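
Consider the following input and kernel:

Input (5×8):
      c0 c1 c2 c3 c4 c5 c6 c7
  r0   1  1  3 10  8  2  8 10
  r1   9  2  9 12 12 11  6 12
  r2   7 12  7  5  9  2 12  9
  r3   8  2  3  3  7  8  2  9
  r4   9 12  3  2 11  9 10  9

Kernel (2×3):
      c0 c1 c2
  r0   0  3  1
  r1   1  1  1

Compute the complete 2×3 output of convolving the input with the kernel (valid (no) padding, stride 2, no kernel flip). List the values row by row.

26 71 43
56 37 35

Output[0,0]: The receptive field on the input at this output position is [1 1 3 / 9 2 9]. Elementwise product with the kernel and sum: 1·3 + 3·1 + 9·1 + 2·1 + 9·1.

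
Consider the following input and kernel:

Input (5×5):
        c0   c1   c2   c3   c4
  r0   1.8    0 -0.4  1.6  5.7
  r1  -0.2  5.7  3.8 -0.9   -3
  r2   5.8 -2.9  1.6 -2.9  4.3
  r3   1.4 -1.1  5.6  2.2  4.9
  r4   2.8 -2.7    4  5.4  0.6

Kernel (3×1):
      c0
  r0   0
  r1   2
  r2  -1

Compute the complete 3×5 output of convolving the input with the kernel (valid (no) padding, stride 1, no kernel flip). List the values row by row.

-6.2 14.3 6 1.1 -10.3
10.2 -4.7 -2.4 -8 3.7
0 0.5 7.2 -1 9.2

Output[0,0]: The receptive field on the input at this output position is [1.8 / -0.2 / 5.8]. Elementwise product with the kernel and sum: -0.2·2 + 5.8·-1.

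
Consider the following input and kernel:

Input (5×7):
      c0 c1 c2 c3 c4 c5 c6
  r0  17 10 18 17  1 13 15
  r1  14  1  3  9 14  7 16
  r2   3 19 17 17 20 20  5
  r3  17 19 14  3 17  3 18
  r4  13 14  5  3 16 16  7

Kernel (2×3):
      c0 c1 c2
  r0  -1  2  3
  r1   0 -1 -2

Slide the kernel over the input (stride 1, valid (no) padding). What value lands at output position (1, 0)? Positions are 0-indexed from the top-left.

-56

The receptive field on the input at this output position is [14 1 3 / 3 19 17]. Elementwise product with the kernel and sum: 14·-1 + 1·2 + 3·3 + 19·-1 + 17·-2.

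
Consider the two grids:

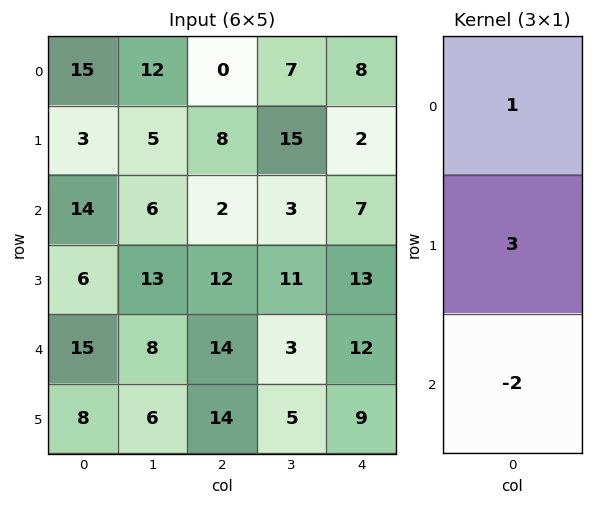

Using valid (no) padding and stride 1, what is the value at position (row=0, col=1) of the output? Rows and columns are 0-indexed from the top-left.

The receptive field on the input at this output position is [12 / 5 / 6]. Elementwise product with the kernel and sum: 12·1 + 5·3 + 6·-2.

15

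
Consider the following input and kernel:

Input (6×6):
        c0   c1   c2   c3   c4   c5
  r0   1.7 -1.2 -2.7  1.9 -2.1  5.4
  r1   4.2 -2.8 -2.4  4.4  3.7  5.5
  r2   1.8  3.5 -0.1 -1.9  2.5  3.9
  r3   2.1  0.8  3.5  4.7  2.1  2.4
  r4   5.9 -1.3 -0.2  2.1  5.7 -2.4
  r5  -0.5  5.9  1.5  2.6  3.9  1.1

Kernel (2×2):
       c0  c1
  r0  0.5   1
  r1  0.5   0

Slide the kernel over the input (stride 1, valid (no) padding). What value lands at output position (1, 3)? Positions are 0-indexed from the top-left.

4.95

The receptive field on the input at this output position is [4.4 3.7 / -1.9 2.5]. Elementwise product with the kernel and sum: 4.4·0.5 + 3.7·1 + -1.9·0.5.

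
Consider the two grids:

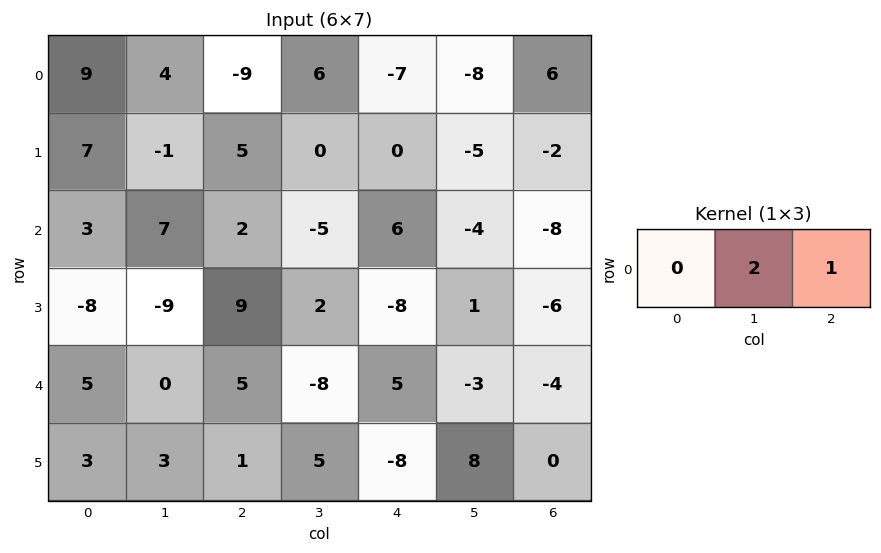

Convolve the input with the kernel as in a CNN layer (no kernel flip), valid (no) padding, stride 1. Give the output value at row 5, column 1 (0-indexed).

The receptive field on the input at this output position is [3 1 5]. Elementwise product with the kernel and sum: 1·2 + 5·1.

7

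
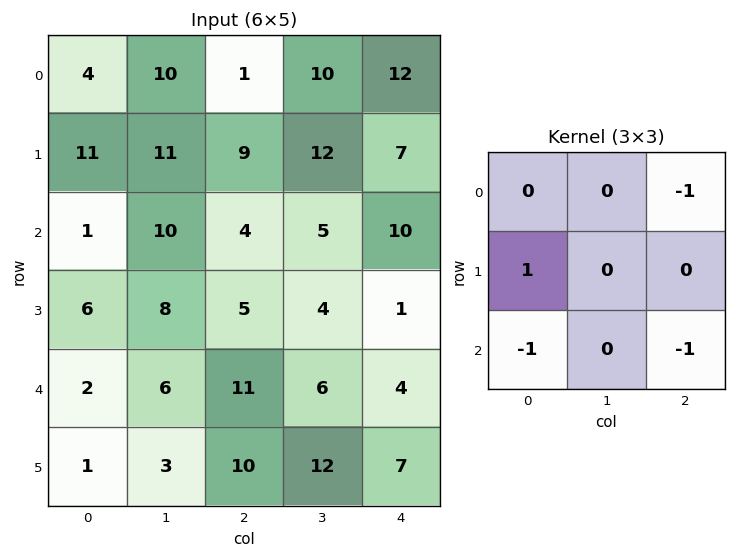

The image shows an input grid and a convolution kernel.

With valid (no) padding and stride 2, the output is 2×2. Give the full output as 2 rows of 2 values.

5 -17
-11 -20

Output[0,0]: The receptive field on the input at this output position is [4 10 1 / 11 11 9 / 1 10 4]. Elementwise product with the kernel and sum: 1·-1 + 11·1 + 1·-1 + 4·-1.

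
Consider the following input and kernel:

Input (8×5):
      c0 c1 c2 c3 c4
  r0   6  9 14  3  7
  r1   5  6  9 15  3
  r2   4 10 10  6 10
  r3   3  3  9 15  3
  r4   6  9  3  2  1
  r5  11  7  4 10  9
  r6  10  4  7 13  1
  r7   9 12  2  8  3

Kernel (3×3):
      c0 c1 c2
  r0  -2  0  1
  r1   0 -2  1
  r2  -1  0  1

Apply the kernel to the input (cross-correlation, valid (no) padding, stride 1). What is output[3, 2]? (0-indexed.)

-13

The receptive field on the input at this output position is [9 15 3 / 3 2 1 / 4 10 9]. Elementwise product with the kernel and sum: 9·-2 + 3·1 + 2·-2 + 1·1 + 4·-1 + 9·1.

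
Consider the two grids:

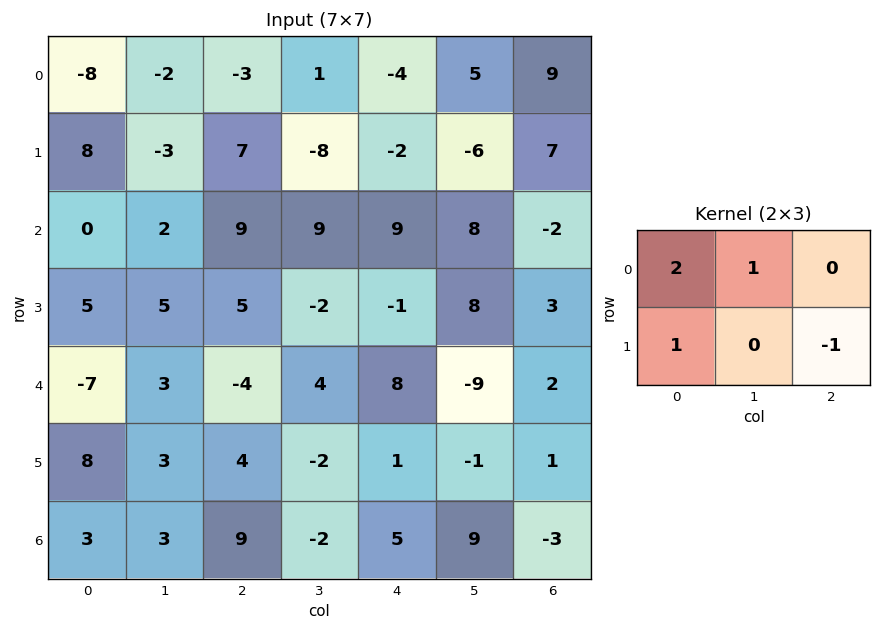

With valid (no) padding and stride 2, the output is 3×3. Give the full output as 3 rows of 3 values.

-17 4 -12
2 33 22
-7 -1 7

Output[0,0]: The receptive field on the input at this output position is [-8 -2 -3 / 8 -3 7]. Elementwise product with the kernel and sum: -8·2 + -2·1 + 8·1 + 7·-1.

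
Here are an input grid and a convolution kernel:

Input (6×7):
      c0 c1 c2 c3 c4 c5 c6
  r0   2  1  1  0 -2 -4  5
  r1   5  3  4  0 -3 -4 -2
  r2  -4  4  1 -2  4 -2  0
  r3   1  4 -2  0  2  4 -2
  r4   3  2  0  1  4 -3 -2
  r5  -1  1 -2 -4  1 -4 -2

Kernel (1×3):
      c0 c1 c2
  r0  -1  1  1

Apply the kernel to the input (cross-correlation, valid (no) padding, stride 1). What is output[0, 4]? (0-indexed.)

3

The receptive field on the input at this output position is [-2 -4 5]. Elementwise product with the kernel and sum: -2·-1 + -4·1 + 5·1.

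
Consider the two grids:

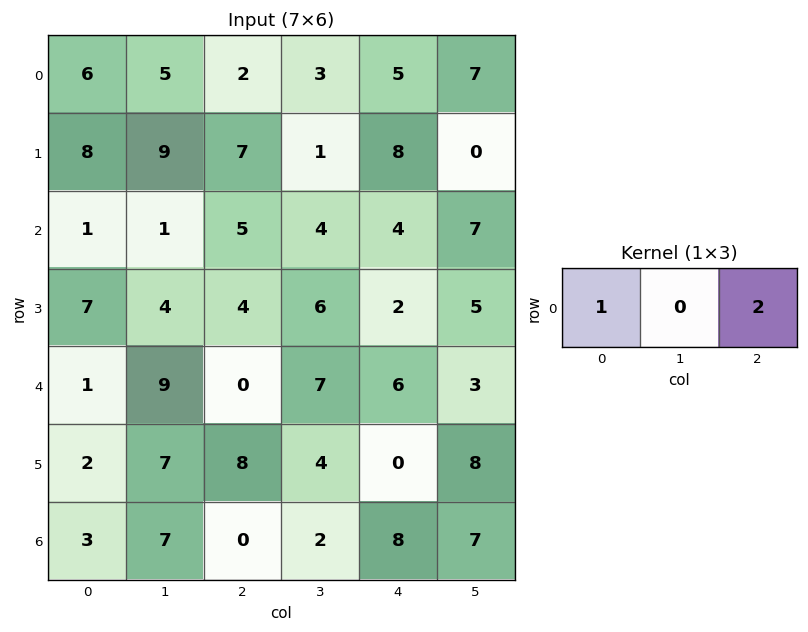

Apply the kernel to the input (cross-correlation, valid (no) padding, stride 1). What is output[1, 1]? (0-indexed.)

The receptive field on the input at this output position is [9 7 1]. Elementwise product with the kernel and sum: 9·1 + 1·2.

11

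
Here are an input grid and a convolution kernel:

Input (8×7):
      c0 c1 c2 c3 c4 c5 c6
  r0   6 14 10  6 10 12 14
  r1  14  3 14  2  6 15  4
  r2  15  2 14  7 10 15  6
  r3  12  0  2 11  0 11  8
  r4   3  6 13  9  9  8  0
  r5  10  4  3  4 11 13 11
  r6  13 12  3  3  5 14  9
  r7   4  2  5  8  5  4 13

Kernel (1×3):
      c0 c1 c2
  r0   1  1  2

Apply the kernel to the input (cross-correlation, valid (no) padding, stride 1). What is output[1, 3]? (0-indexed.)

The receptive field on the input at this output position is [2 6 15]. Elementwise product with the kernel and sum: 2·1 + 6·1 + 15·2.

38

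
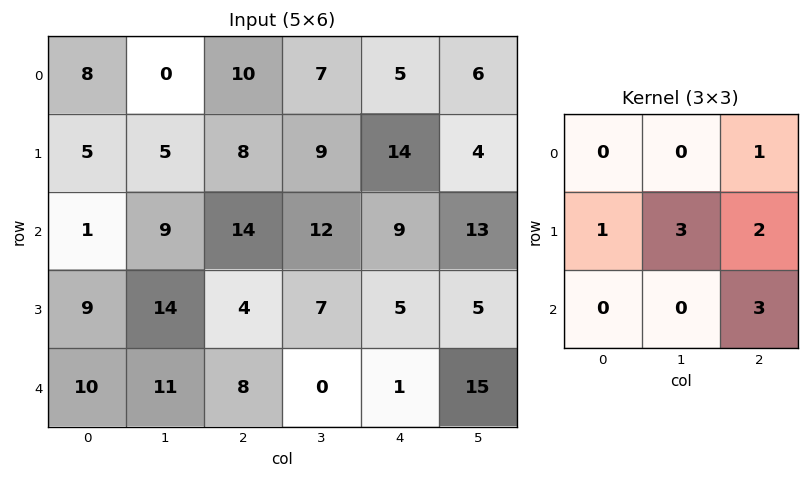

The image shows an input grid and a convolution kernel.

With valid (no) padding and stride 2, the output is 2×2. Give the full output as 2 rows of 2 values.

Output[0,0]: The receptive field on the input at this output position is [8 0 10 / 5 5 8 / 1 9 14]. Elementwise product with the kernel and sum: 10·1 + 5·1 + 5·3 + 8·2 + 14·3.

88 95
97 47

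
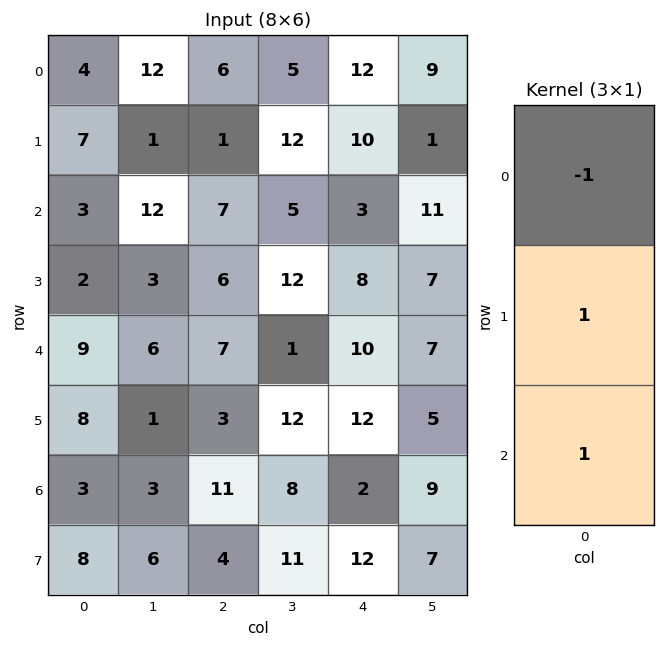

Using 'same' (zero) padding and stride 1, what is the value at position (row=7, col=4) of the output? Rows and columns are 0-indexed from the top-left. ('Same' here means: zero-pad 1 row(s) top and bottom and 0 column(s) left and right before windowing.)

10

The receptive field on the zero-padded input at this output position is [2 / 12 / 0]. Elementwise product with the kernel and sum: 2·-1 + 12·1 + 0·1.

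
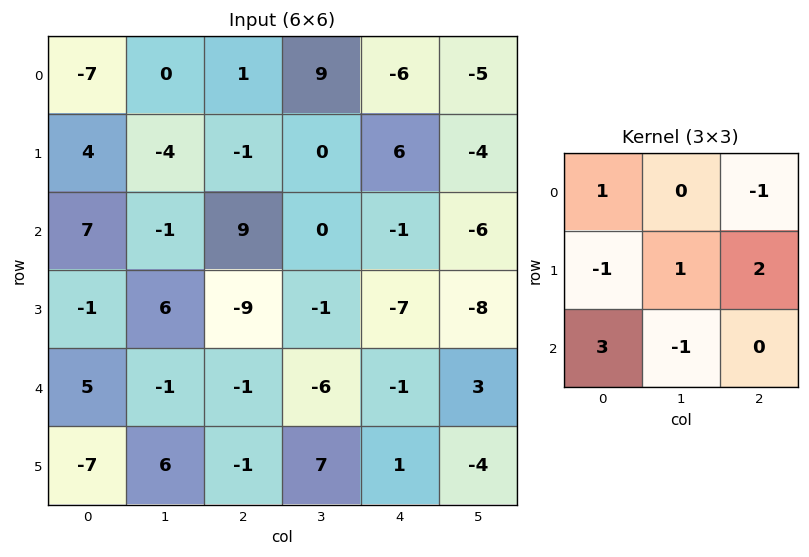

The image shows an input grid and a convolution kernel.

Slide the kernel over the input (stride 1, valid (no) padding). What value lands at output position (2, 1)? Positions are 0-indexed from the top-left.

-20

The receptive field on the input at this output position is [-1 9 0 / 6 -9 -1 / -1 -1 -6]. Elementwise product with the kernel and sum: -1·1 + 0·-1 + 6·-1 + -9·1 + -1·2 + -1·3 + -1·-1.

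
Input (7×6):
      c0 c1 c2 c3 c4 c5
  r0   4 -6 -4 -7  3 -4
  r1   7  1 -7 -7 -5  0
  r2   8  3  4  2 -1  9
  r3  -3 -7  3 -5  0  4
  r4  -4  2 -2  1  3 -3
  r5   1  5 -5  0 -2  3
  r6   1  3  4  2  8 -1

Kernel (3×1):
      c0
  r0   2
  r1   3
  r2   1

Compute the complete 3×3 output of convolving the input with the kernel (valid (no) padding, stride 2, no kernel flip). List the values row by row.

Output[0,0]: The receptive field on the input at this output position is [4 / 7 / 8]. Elementwise product with the kernel and sum: 4·2 + 7·3 + 8·1.
Output[0,1]: The receptive field on the input at this output position is [-4 / -7 / 4]. Elementwise product with the kernel and sum: -4·2 + -7·3 + 4·1.

37 -25 -10
3 15 1
-4 -15 8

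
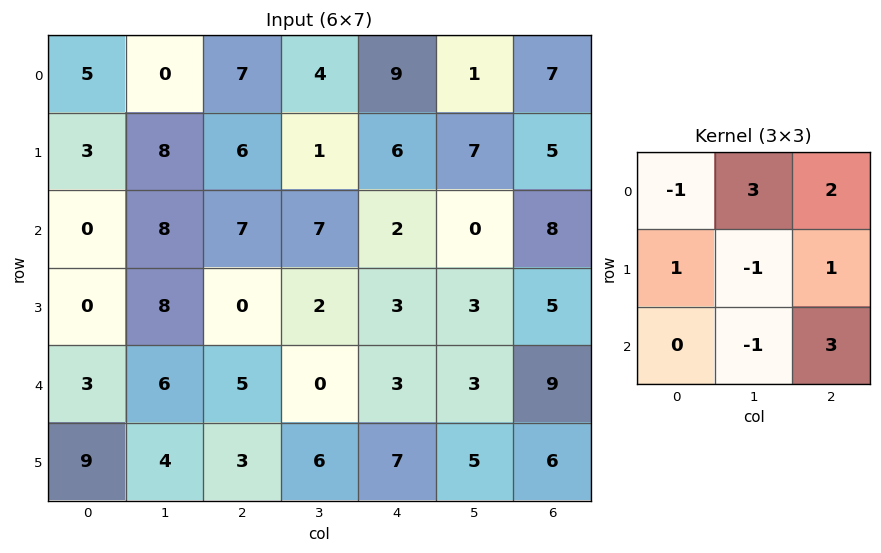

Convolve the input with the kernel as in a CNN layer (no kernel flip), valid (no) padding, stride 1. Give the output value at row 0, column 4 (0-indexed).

36

The receptive field on the input at this output position is [9 1 7 / 6 7 5 / 2 0 8]. Elementwise product with the kernel and sum: 9·-1 + 1·3 + 7·2 + 6·1 + 7·-1 + 5·1 + 0·-1 + 8·3.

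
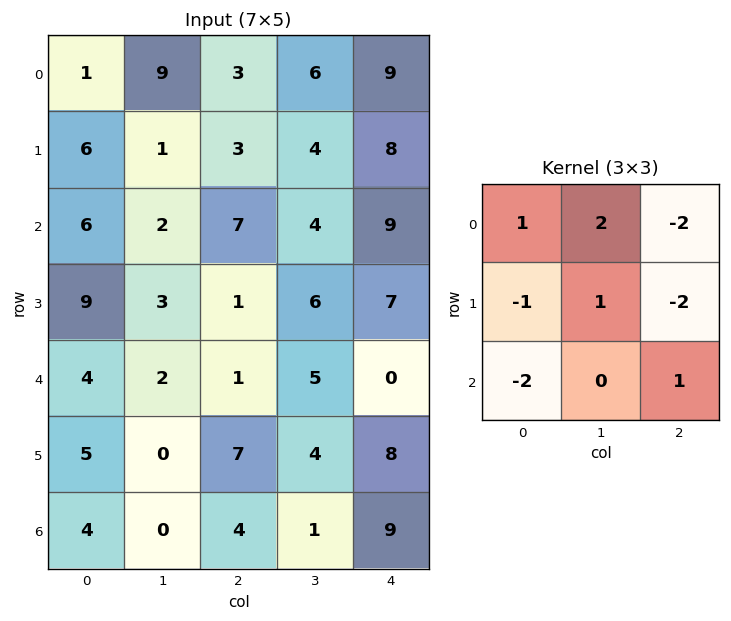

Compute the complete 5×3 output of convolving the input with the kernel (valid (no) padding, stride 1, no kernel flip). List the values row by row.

-3 -3 -23
-33 -4 -21
-19 -5 -14
6 -14 -3
-17 -6 -7

Output[0,0]: The receptive field on the input at this output position is [1 9 3 / 6 1 3 / 6 2 7]. Elementwise product with the kernel and sum: 1·1 + 9·2 + 3·-2 + 6·-1 + 1·1 + 3·-2 + 6·-2 + 7·1.
Output[0,1]: The receptive field on the input at this output position is [9 3 6 / 1 3 4 / 2 7 4]. Elementwise product with the kernel and sum: 9·1 + 3·2 + 6·-2 + 1·-1 + 3·1 + 4·-2 + 2·-2 + 4·1.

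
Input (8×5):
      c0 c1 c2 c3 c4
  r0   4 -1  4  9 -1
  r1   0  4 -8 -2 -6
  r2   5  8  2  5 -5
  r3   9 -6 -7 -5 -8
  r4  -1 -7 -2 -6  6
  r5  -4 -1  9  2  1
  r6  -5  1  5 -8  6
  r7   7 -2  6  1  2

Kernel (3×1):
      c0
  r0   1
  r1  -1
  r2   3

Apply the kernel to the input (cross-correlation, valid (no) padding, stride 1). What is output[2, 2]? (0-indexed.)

3

The receptive field on the input at this output position is [2 / -7 / -2]. Elementwise product with the kernel and sum: 2·1 + -7·-1 + -2·3.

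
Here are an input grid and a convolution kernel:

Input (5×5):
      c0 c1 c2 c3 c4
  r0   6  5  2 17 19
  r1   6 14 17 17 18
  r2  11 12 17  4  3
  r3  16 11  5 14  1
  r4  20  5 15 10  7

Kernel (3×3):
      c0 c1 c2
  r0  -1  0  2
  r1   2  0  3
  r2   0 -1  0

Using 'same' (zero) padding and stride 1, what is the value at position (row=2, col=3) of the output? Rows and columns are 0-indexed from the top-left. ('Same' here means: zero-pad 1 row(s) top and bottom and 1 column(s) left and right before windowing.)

The receptive field on the zero-padded input at this output position is [17 17 18 / 17 4 3 / 5 14 1]. Elementwise product with the kernel and sum: 17·-1 + 18·2 + 17·2 + 3·3 + 14·-1.

48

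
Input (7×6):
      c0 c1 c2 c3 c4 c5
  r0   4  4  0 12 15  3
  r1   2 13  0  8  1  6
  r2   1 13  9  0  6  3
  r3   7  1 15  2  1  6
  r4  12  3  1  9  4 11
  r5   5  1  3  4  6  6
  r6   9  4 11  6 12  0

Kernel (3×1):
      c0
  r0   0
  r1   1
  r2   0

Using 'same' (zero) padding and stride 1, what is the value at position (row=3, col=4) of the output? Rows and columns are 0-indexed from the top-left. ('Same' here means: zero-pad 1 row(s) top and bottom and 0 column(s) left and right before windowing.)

1

The receptive field on the zero-padded input at this output position is [6 / 1 / 4]. Elementwise product with the kernel and sum: 1·1.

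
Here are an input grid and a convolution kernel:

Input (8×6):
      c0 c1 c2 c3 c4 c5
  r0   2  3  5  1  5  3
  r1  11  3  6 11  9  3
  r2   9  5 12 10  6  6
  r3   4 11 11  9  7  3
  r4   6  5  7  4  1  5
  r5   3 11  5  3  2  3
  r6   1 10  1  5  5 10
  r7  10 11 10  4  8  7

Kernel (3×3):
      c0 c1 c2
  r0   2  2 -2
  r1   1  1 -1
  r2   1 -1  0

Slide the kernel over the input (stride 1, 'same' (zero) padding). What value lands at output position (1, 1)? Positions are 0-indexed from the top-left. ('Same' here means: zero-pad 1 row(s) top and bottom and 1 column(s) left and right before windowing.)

The receptive field on the zero-padded input at this output position is [2 3 5 / 11 3 6 / 9 5 12]. Elementwise product with the kernel and sum: 2·2 + 3·2 + 5·-2 + 11·1 + 3·1 + 6·-1 + 9·1 + 5·-1.

12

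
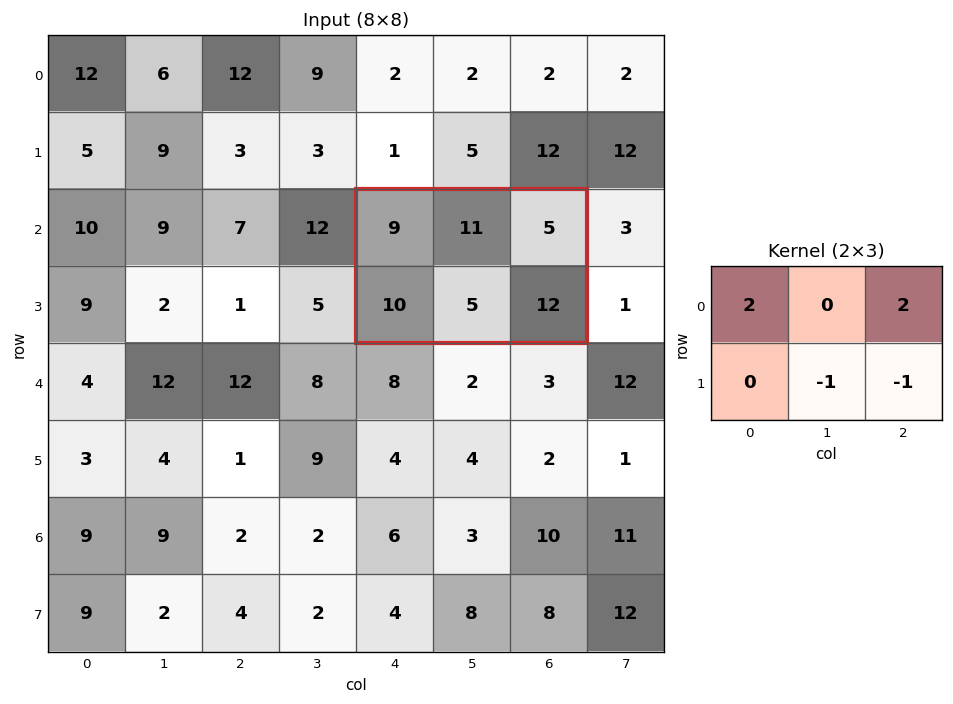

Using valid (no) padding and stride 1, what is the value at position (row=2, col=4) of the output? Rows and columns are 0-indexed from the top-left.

The receptive field on the input at this output position is [9 11 5 / 10 5 12]. Elementwise product with the kernel and sum: 9·2 + 5·2 + 5·-1 + 12·-1.

11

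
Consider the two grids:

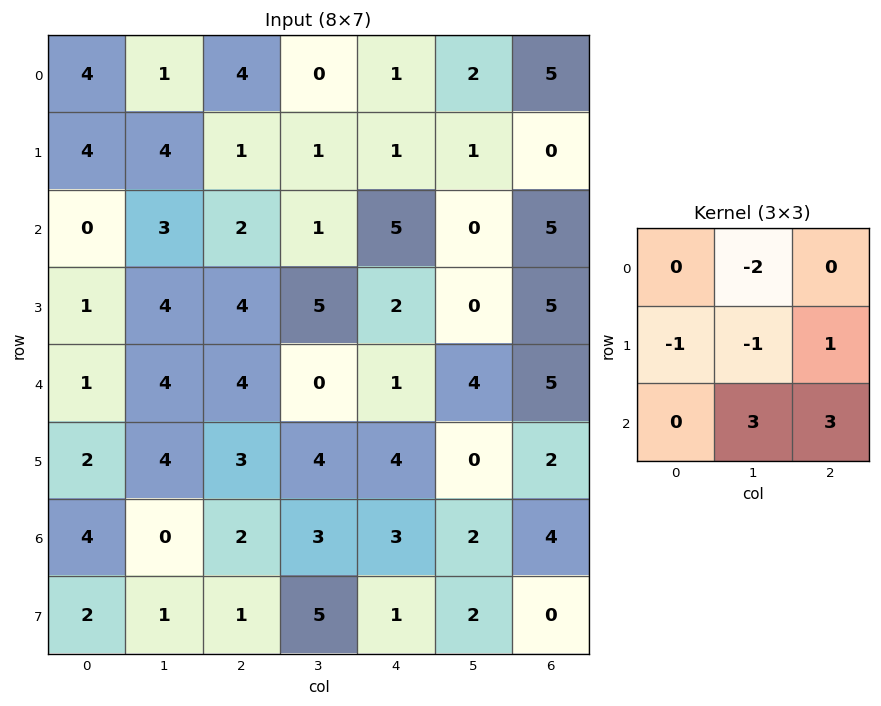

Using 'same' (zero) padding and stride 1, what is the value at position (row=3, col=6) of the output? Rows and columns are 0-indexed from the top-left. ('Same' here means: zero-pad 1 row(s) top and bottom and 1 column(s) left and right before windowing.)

0

The receptive field on the zero-padded input at this output position is [0 5 0 / 0 5 0 / 4 5 0]. Elementwise product with the kernel and sum: 5·-2 + 0·-1 + 5·-1 + 0·1 + 5·3 + 0·3.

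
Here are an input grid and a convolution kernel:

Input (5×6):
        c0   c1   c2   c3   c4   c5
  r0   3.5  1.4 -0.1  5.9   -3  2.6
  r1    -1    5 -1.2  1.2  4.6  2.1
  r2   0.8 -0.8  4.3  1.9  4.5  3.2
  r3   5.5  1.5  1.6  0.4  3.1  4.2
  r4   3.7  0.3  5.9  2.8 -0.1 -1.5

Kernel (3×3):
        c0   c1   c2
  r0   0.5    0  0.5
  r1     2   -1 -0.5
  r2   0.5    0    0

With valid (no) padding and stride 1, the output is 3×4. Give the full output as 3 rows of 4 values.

Output[0,0]: The receptive field on the input at this output position is [3.5 1.4 -0.1 / -1 5 -1.2 / 0.8 -0.8 4.3]. Elementwise product with the kernel and sum: 3.5·0.5 + -0.1·0.5 + -1·2 + 5·-1 + -1.2·-0.5 + 0.8·0.5.
Output[0,1]: The receptive field on the input at this output position is [1.4 -0.1 5.9 / 5 -1.2 1.2 / -0.8 4.3 1.9]. Elementwise product with the kernel and sum: 1.4·0.5 + 5.9·0.5 + 5·2 + -1.2·-1 + 1.2·-0.5 + -0.8·0.5.

-4.3 13.85 -5.3 1.95
1.9 -3 6.95 -0.45
13.1 1.9 8.6 -0.45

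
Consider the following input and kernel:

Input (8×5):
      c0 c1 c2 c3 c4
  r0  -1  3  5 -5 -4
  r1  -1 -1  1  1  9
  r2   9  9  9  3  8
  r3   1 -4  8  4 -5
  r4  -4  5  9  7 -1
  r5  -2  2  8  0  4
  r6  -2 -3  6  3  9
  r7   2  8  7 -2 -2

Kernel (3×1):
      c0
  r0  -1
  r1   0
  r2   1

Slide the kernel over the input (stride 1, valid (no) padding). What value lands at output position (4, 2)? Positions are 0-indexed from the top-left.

The receptive field on the input at this output position is [9 / 8 / 6]. Elementwise product with the kernel and sum: 9·-1 + 6·1.

-3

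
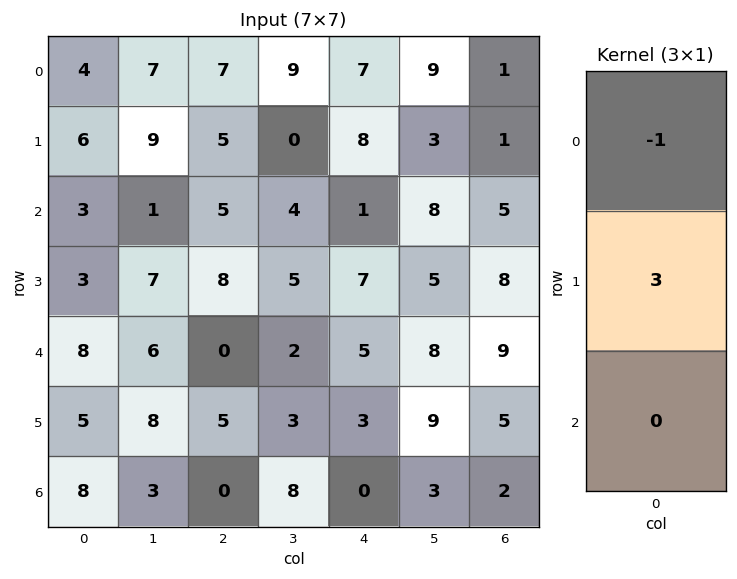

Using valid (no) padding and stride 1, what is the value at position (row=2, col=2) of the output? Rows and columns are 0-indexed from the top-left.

The receptive field on the input at this output position is [5 / 8 / 0]. Elementwise product with the kernel and sum: 5·-1 + 8·3.

19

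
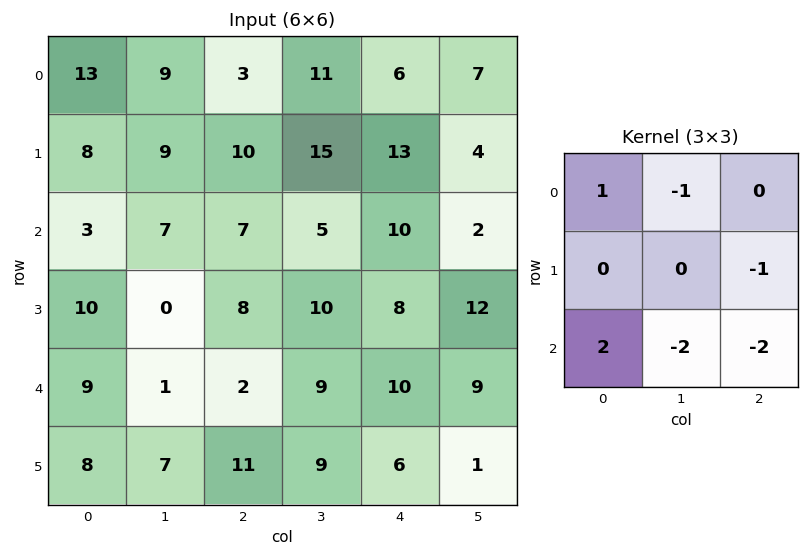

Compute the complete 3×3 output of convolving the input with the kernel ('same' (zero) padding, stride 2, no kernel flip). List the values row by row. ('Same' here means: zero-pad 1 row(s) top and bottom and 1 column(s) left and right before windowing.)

Output[0,0]: The receptive field on the zero-padded input at this output position is [0 0 0 / 0 13 9 / 0 8 9]. Elementwise product with the kernel and sum: 0·1 + 0·-1 + 9·-1 + 0·2 + 8·-2 + 9·-2.
Output[0,1]: The receptive field on the zero-padded input at this output position is [0 0 0 / 9 3 11 / 9 10 15]. Elementwise product with the kernel and sum: 0·1 + 0·-1 + 11·-1 + 9·2 + 10·-2 + 15·-2.

-43 -43 -11
-35 -42 -20
-41 -43 -3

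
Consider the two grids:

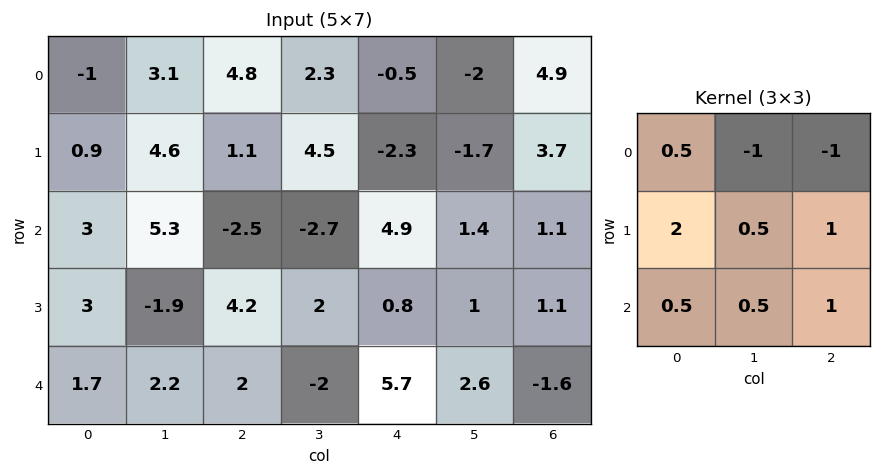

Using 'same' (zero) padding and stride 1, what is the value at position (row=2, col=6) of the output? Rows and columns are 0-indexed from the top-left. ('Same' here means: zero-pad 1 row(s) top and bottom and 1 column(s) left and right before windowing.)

-0.15

The receptive field on the zero-padded input at this output position is [-1.7 3.7 0 / 1.4 1.1 0 / 1 1.1 0]. Elementwise product with the kernel and sum: -1.7·0.5 + 3.7·-1 + 0·-1 + 1.4·2 + 1.1·0.5 + 0·1 + 1·0.5 + 1.1·0.5 + 0·1.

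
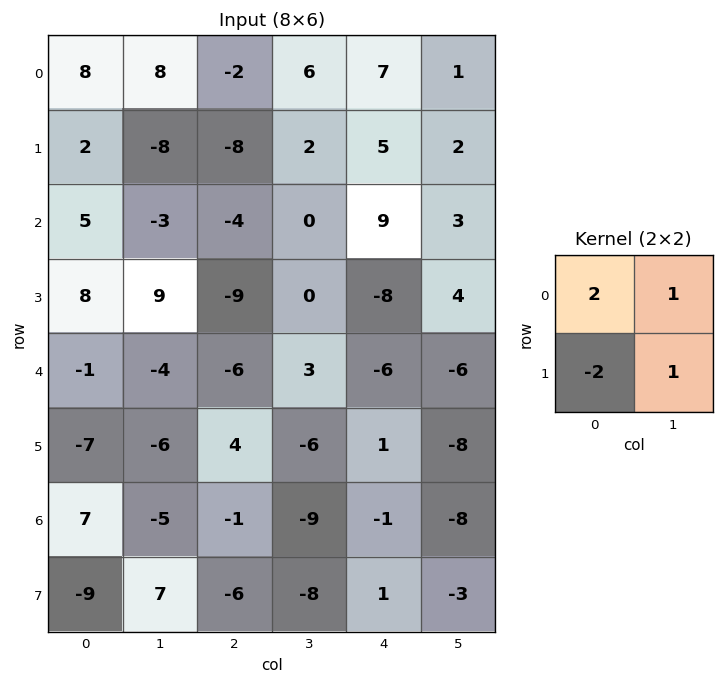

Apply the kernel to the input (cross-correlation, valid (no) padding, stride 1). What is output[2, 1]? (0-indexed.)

The receptive field on the input at this output position is [-3 -4 / 9 -9]. Elementwise product with the kernel and sum: -3·2 + -4·1 + 9·-2 + -9·1.

-37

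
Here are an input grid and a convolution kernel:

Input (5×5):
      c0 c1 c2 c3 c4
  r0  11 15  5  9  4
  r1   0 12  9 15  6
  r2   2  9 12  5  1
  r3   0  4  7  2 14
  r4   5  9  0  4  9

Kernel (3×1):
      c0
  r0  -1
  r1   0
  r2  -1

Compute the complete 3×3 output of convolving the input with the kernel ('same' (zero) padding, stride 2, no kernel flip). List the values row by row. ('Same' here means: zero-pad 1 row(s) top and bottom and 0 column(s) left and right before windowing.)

Output[0,0]: The receptive field on the zero-padded input at this output position is [0 / 11 / 0]. Elementwise product with the kernel and sum: 0·-1 + 0·-1.

0 -9 -6
0 -16 -20
0 -7 -14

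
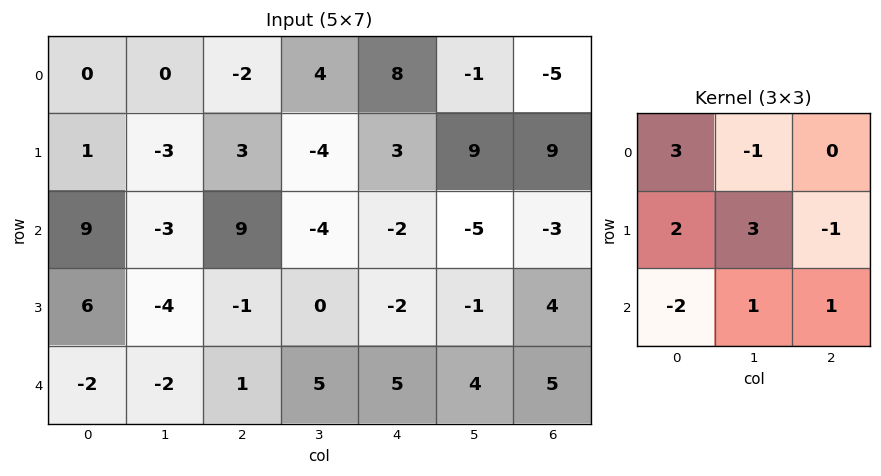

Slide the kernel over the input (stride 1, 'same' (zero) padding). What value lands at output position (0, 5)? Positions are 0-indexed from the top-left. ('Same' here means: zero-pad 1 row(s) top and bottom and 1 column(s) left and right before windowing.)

The receptive field on the zero-padded input at this output position is [0 0 0 / 8 -1 -5 / 3 9 9]. Elementwise product with the kernel and sum: 0·3 + 0·-1 + 8·2 + -1·3 + -5·-1 + 3·-2 + 9·1 + 9·1.

30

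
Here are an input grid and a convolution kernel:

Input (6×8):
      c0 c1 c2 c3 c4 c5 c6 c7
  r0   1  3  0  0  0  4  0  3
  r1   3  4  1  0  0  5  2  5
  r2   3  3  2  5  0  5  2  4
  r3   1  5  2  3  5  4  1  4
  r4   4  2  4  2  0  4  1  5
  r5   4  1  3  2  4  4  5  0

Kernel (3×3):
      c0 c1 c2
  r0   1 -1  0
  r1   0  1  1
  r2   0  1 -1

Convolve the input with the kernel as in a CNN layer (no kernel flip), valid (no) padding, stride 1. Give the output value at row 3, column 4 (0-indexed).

5

The receptive field on the input at this output position is [5 4 1 / 0 4 1 / 4 4 5]. Elementwise product with the kernel and sum: 5·1 + 4·-1 + 4·1 + 1·1 + 4·1 + 5·-1.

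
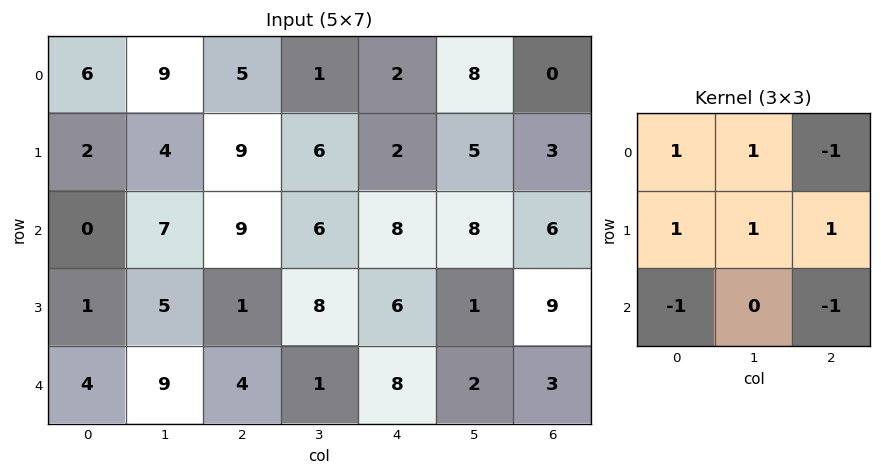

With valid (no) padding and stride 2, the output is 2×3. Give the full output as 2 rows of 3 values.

16 4 6
-3 10 15

Output[0,0]: The receptive field on the input at this output position is [6 9 5 / 2 4 9 / 0 7 9]. Elementwise product with the kernel and sum: 6·1 + 9·1 + 5·-1 + 2·1 + 4·1 + 9·1 + 0·-1 + 9·-1.
Output[0,1]: The receptive field on the input at this output position is [5 1 2 / 9 6 2 / 9 6 8]. Elementwise product with the kernel and sum: 5·1 + 1·1 + 2·-1 + 9·1 + 6·1 + 2·1 + 9·-1 + 8·-1.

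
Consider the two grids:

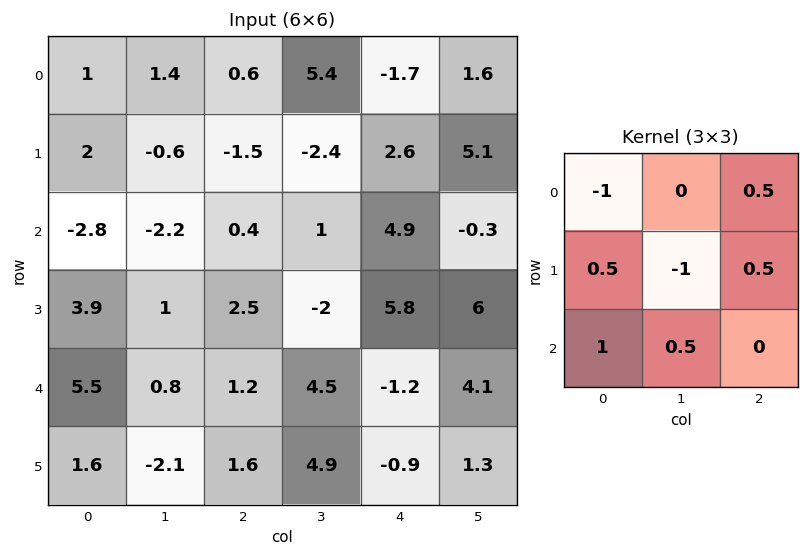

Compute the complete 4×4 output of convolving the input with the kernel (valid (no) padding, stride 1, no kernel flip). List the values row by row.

Output[0,0]: The receptive field on the input at this output position is [1 1.4 0.6 / 2 -0.6 -1.5 / -2.8 -2.2 0.4]. Elementwise product with the kernel and sum: 1·-1 + 0.6·0.5 + 2·0.5 + -0.6·-1 + -1.5·0.5 + -2.8·1 + -2.2·0.5.

-3.75 -0.7 2.4 -2.4
2.65 0.65 5.95 1.3
11.1 1.1 11.65 -1.05
0.45 -1.85 -0.05 14.95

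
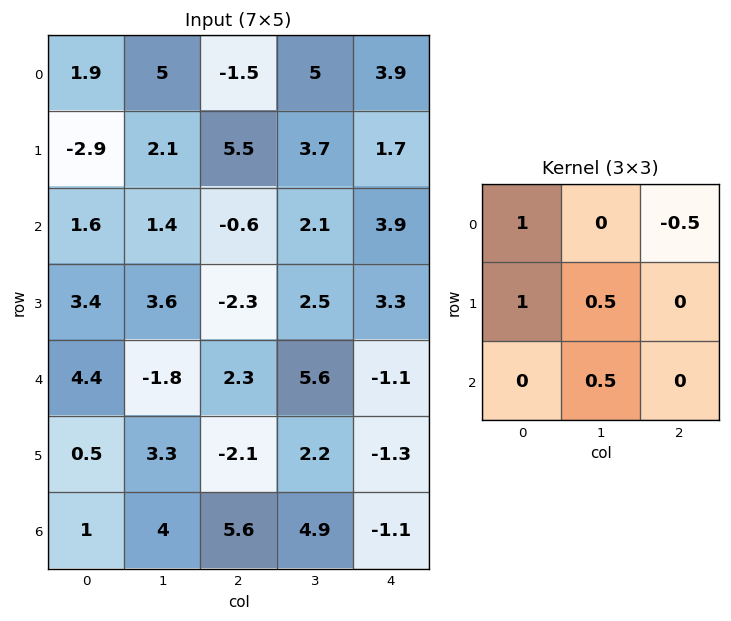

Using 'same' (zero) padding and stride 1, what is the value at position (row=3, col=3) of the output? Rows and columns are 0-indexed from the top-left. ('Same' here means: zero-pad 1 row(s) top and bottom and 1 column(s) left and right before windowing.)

The receptive field on the zero-padded input at this output position is [-0.6 2.1 3.9 / -2.3 2.5 3.3 / 2.3 5.6 -1.1]. Elementwise product with the kernel and sum: -0.6·1 + 3.9·-0.5 + -2.3·1 + 2.5·0.5 + 5.6·0.5.

-0.8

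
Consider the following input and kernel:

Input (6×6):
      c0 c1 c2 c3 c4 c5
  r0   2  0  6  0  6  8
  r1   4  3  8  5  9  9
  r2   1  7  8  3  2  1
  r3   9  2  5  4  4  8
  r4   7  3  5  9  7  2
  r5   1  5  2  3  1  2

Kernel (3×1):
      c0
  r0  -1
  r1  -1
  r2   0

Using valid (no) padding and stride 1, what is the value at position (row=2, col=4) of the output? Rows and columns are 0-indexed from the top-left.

The receptive field on the input at this output position is [2 / 4 / 7]. Elementwise product with the kernel and sum: 2·-1 + 4·-1.

-6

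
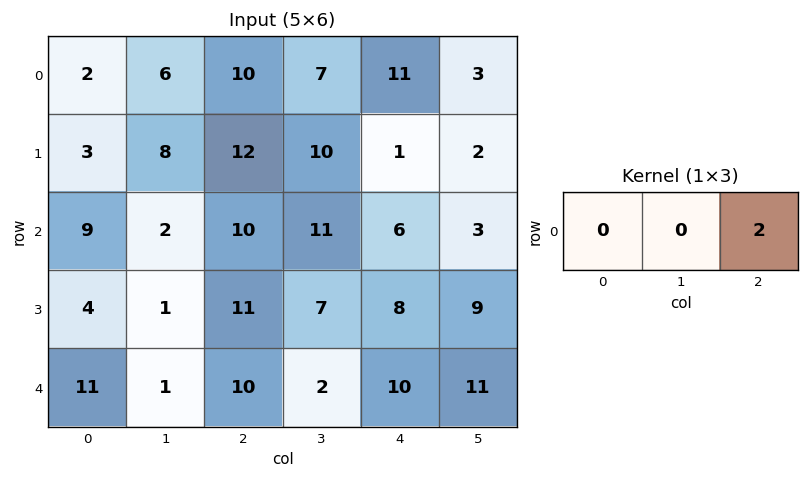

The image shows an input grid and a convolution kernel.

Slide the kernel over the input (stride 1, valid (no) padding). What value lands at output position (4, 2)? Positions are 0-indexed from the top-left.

The receptive field on the input at this output position is [10 2 10]. Elementwise product with the kernel and sum: 10·2.

20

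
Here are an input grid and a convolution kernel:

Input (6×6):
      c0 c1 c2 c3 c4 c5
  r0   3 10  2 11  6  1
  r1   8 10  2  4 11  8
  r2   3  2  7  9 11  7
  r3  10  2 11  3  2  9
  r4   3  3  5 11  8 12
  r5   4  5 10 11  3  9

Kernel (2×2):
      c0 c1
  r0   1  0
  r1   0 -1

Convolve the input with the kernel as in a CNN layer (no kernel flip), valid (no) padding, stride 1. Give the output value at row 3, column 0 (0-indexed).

The receptive field on the input at this output position is [10 2 / 3 3]. Elementwise product with the kernel and sum: 10·1 + 3·-1.

7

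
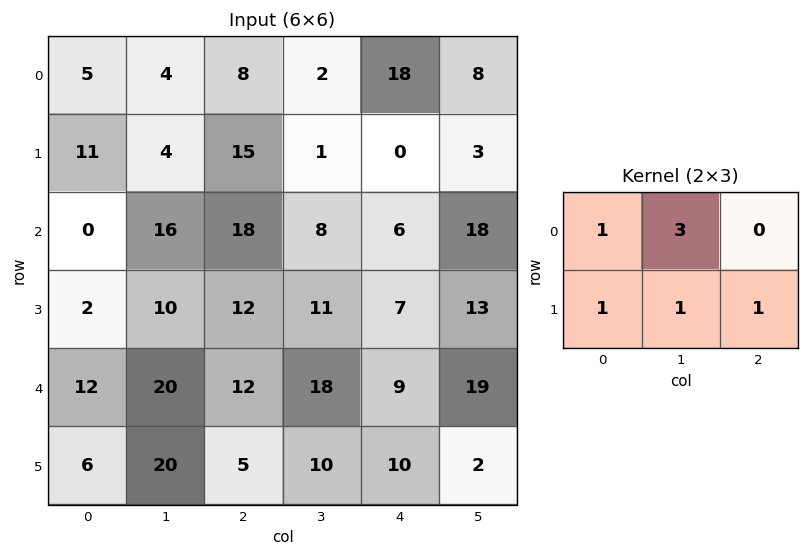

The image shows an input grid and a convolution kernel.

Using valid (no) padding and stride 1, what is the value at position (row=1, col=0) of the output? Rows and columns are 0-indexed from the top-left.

The receptive field on the input at this output position is [11 4 15 / 0 16 18]. Elementwise product with the kernel and sum: 11·1 + 4·3 + 0·1 + 16·1 + 18·1.

57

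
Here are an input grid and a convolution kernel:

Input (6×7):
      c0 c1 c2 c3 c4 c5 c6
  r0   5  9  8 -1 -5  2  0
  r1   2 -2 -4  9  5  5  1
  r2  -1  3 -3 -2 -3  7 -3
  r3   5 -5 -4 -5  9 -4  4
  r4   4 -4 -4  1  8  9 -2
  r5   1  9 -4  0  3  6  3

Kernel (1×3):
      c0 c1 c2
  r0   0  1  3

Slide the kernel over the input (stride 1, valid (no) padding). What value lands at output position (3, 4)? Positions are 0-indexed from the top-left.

The receptive field on the input at this output position is [9 -4 4]. Elementwise product with the kernel and sum: -4·1 + 4·3.

8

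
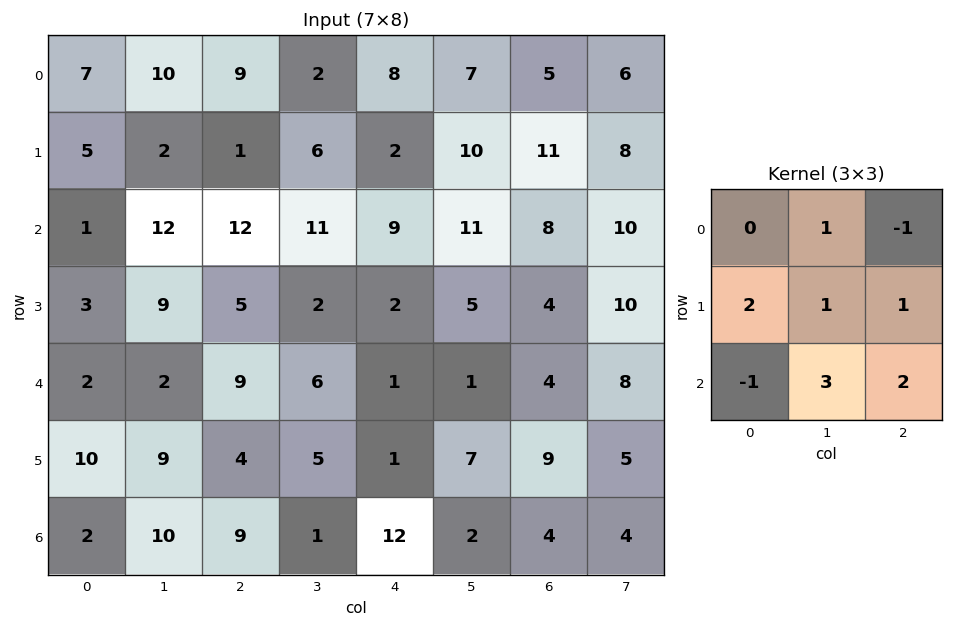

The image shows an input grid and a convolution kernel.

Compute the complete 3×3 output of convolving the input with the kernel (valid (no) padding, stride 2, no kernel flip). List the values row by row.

Output[0,0]: The receptive field on the input at this output position is [7 10 9 / 5 2 1 / 1 12 12]. Elementwise product with the kernel and sum: 10·1 + 9·-1 + 5·2 + 2·1 + 1·1 + 1·-1 + 12·3 + 12·2.

73 43 67
42 27 26
72 37 17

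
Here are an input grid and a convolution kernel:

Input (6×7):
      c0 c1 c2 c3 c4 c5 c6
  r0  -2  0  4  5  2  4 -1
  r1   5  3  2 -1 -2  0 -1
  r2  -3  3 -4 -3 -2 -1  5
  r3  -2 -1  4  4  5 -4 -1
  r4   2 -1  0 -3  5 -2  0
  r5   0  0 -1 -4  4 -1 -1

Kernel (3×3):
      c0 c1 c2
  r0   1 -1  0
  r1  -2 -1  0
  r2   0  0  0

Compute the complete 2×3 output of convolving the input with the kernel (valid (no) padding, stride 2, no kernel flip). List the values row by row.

Output[0,0]: The receptive field on the input at this output position is [-2 0 4 / 5 3 2 / -3 3 -4]. Elementwise product with the kernel and sum: -2·1 + 0·-1 + 5·-2 + 3·-1.
Output[0,1]: The receptive field on the input at this output position is [4 5 2 / 2 -1 -2 / -4 -3 -2]. Elementwise product with the kernel and sum: 4·1 + 5·-1 + 2·-2 + -1·-1.

-15 -4 2
-1 -13 -7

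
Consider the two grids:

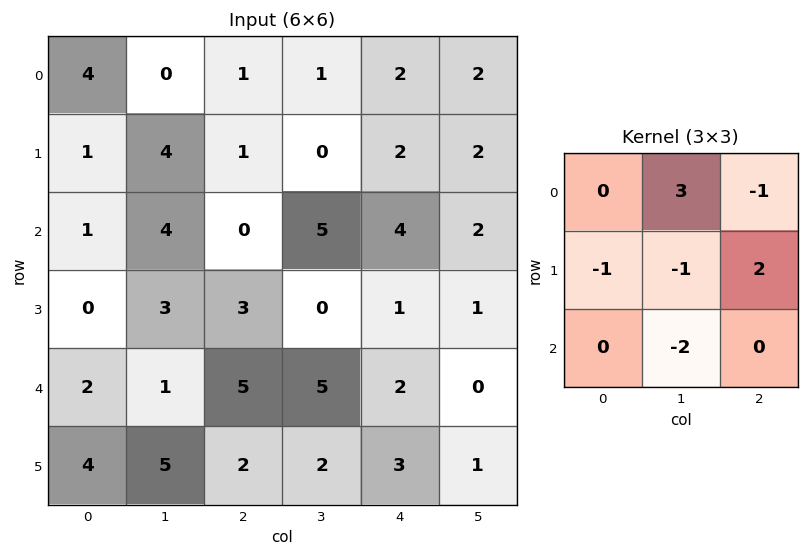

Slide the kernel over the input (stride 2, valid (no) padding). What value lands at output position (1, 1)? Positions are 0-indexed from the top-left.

The receptive field on the input at this output position is [0 5 4 / 3 0 1 / 5 5 2]. Elementwise product with the kernel and sum: 5·3 + 4·-1 + 3·-1 + 0·-1 + 1·2 + 5·-2.

0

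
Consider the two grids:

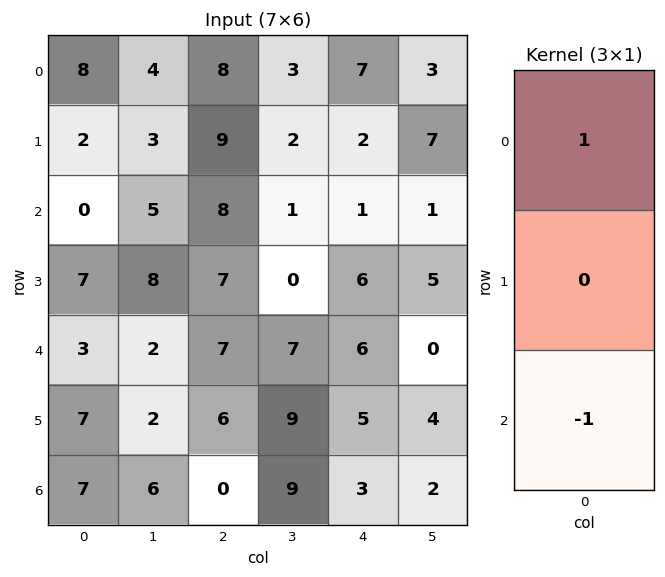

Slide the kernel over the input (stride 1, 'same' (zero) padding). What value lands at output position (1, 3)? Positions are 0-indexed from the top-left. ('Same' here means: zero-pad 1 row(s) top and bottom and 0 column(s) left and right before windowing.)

The receptive field on the zero-padded input at this output position is [3 / 2 / 1]. Elementwise product with the kernel and sum: 3·1 + 1·-1.

2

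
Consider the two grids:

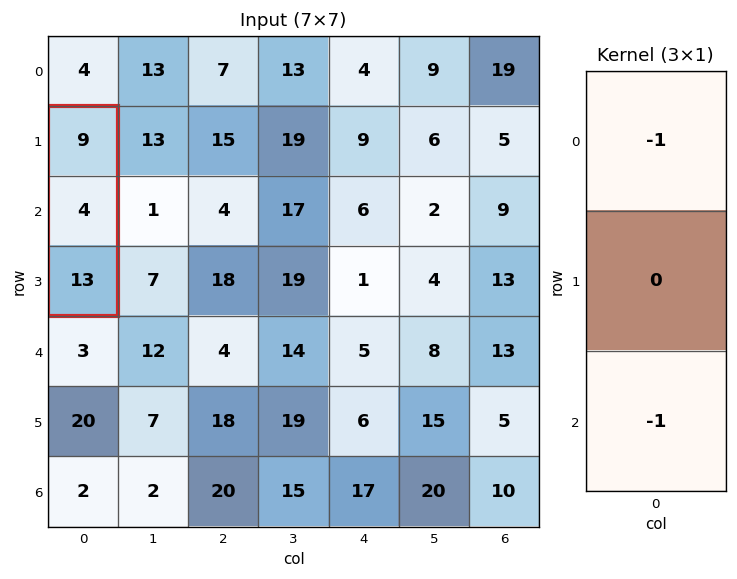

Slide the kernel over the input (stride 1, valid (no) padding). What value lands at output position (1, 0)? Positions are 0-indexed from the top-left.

The receptive field on the input at this output position is [9 / 4 / 13]. Elementwise product with the kernel and sum: 9·-1 + 13·-1.

-22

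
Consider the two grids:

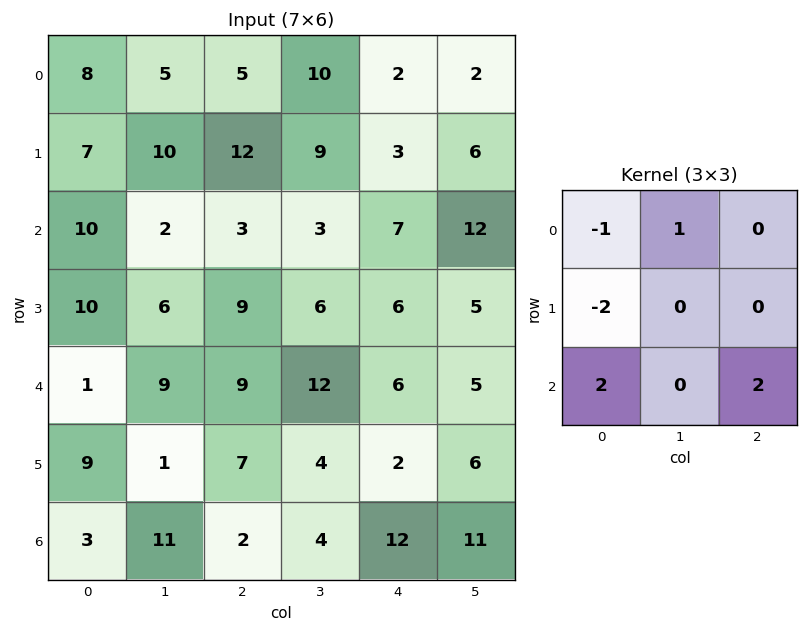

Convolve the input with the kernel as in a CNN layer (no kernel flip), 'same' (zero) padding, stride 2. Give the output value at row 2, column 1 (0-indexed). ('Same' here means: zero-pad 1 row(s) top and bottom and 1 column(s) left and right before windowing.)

The receptive field on the zero-padded input at this output position is [6 9 6 / 9 9 12 / 1 7 4]. Elementwise product with the kernel and sum: 6·-1 + 9·1 + 9·-2 + 1·2 + 4·2.

-5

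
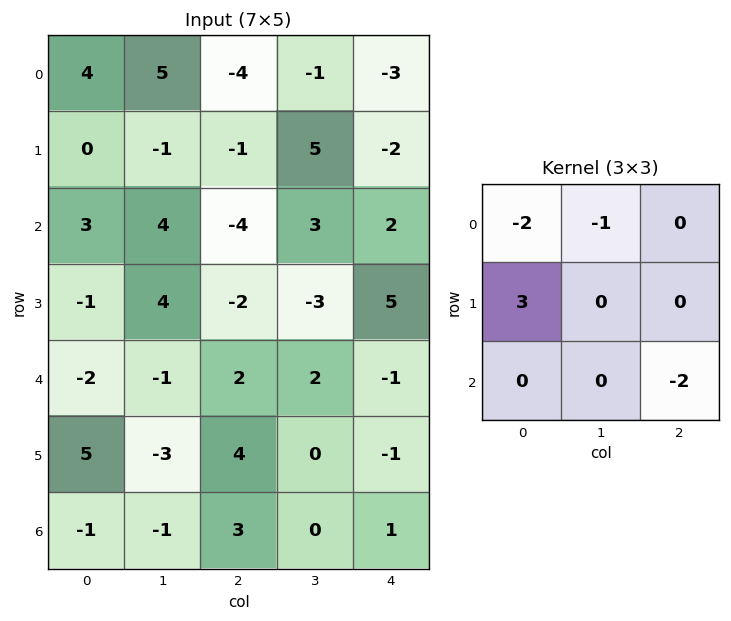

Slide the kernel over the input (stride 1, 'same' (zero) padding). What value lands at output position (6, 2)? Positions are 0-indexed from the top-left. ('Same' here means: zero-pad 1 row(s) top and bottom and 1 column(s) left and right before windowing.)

-1

The receptive field on the zero-padded input at this output position is [-3 4 0 / -1 3 0 / 0 0 0]. Elementwise product with the kernel and sum: -3·-2 + 4·-1 + -1·3 + 0·-2.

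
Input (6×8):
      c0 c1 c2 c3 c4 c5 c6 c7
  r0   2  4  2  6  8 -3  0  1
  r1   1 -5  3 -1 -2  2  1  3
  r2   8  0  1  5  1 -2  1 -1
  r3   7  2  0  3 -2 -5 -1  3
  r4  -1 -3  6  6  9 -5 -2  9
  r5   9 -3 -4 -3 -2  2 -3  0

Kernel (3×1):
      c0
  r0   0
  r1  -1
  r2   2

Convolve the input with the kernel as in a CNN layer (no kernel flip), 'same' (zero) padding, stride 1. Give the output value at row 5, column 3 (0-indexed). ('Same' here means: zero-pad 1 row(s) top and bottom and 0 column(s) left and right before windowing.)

3

The receptive field on the zero-padded input at this output position is [6 / -3 / 0]. Elementwise product with the kernel and sum: -3·-1 + 0·2.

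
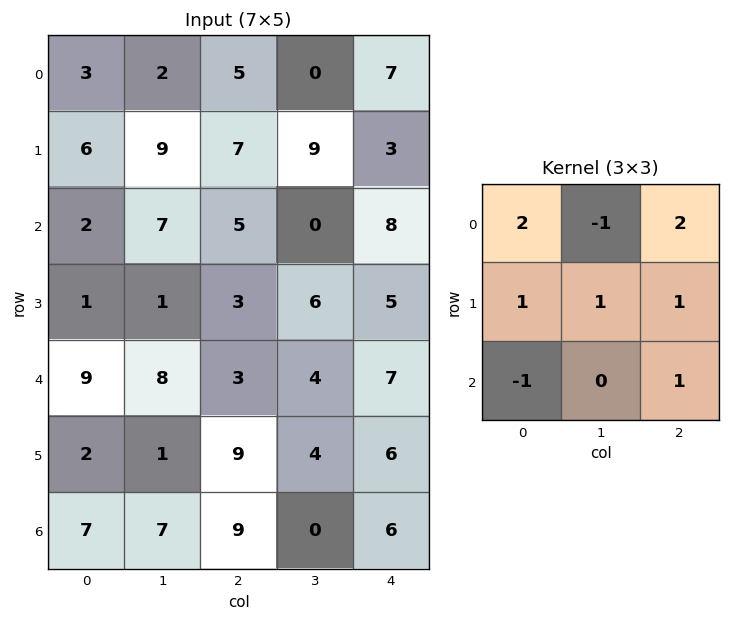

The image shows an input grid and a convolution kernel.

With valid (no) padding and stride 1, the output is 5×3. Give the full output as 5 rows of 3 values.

39 17 46
33 46 26
6 15 44
34 29 21
30 28 32

Output[0,0]: The receptive field on the input at this output position is [3 2 5 / 6 9 7 / 2 7 5]. Elementwise product with the kernel and sum: 3·2 + 2·-1 + 5·2 + 6·1 + 9·1 + 7·1 + 2·-1 + 5·1.
Output[0,1]: The receptive field on the input at this output position is [2 5 0 / 9 7 9 / 7 5 0]. Elementwise product with the kernel and sum: 2·2 + 5·-1 + 0·2 + 9·1 + 7·1 + 9·1 + 7·-1 + 0·1.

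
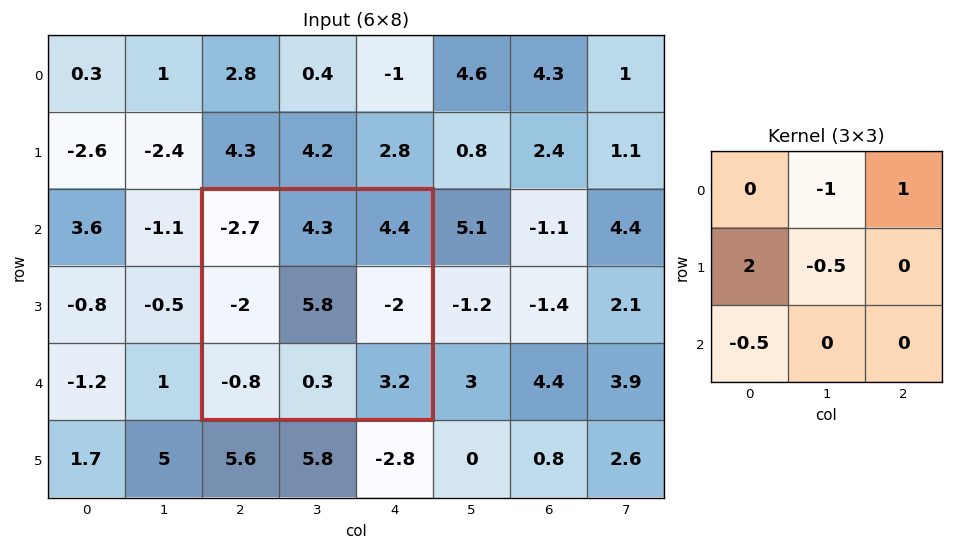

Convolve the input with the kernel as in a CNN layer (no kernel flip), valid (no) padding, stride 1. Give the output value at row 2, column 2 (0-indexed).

-6.4

The receptive field on the input at this output position is [-2.7 4.3 4.4 / -2 5.8 -2 / -0.8 0.3 3.2]. Elementwise product with the kernel and sum: 4.3·-1 + 4.4·1 + -2·2 + 5.8·-0.5 + -0.8·-0.5.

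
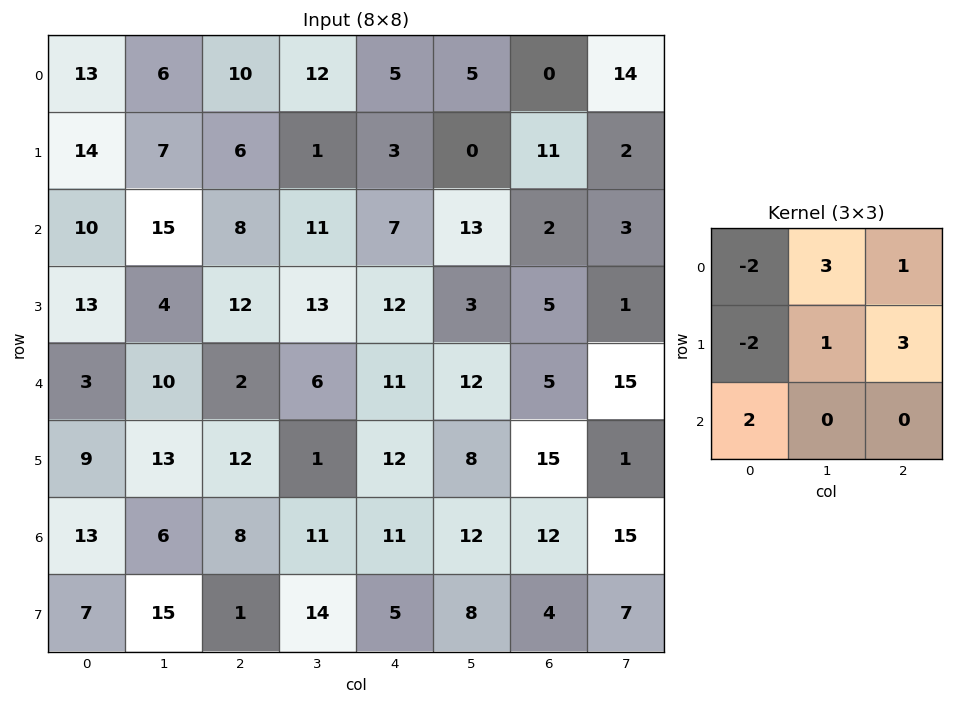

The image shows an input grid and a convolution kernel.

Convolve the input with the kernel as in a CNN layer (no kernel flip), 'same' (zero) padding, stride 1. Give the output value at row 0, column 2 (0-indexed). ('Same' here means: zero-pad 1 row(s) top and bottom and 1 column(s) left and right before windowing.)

48

The receptive field on the zero-padded input at this output position is [0 0 0 / 6 10 12 / 7 6 1]. Elementwise product with the kernel and sum: 0·-2 + 0·3 + 0·1 + 6·-2 + 10·1 + 12·3 + 7·2.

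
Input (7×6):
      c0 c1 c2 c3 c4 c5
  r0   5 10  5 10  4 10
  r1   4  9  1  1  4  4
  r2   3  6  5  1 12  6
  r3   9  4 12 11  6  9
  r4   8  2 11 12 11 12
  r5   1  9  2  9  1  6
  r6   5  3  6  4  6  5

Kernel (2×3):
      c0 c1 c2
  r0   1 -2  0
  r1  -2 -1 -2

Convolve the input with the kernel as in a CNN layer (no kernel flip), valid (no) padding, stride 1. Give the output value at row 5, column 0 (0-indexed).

The receptive field on the input at this output position is [1 9 2 / 5 3 6]. Elementwise product with the kernel and sum: 1·1 + 9·-2 + 5·-2 + 3·-1 + 6·-2.

-42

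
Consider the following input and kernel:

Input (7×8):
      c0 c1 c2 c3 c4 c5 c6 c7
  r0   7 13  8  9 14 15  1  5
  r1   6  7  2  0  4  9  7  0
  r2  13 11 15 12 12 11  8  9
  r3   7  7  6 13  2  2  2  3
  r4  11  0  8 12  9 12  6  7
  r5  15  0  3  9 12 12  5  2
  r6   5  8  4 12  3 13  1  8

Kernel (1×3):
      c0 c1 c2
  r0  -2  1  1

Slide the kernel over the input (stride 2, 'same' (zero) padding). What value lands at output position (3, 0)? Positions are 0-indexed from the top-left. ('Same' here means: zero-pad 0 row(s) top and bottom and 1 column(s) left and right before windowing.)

13

The receptive field on the zero-padded input at this output position is [0 5 8]. Elementwise product with the kernel and sum: 0·-2 + 5·1 + 8·1.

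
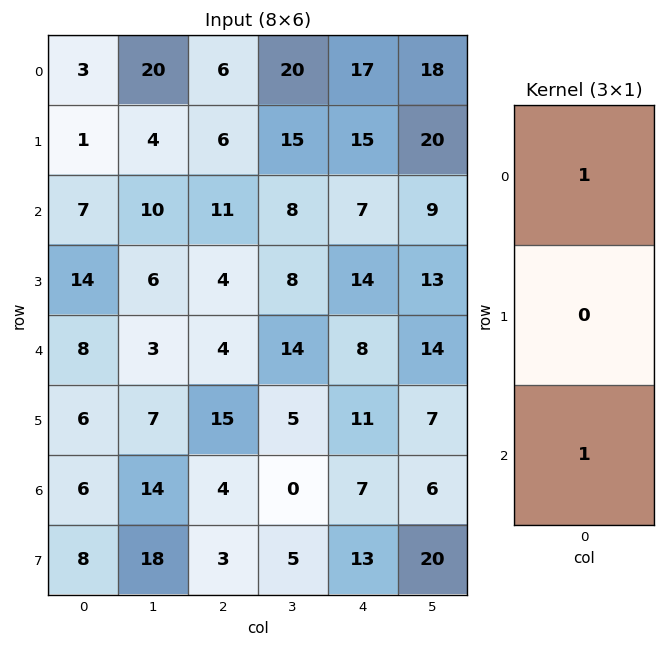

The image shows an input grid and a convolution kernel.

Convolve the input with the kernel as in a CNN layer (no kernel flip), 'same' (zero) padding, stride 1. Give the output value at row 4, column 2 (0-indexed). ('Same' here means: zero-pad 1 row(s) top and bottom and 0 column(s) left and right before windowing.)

The receptive field on the zero-padded input at this output position is [4 / 4 / 15]. Elementwise product with the kernel and sum: 4·1 + 15·1.

19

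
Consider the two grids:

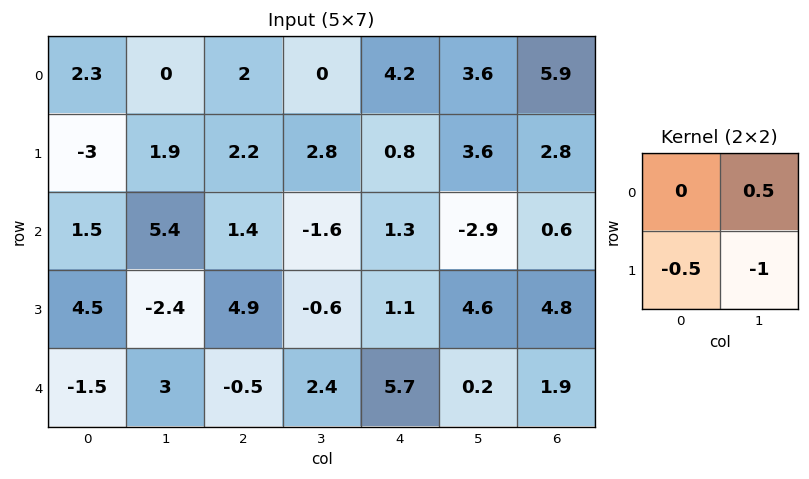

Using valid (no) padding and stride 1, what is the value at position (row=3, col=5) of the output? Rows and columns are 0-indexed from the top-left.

0.4

The receptive field on the input at this output position is [4.6 4.8 / 0.2 1.9]. Elementwise product with the kernel and sum: 4.8·0.5 + 0.2·-0.5 + 1.9·-1.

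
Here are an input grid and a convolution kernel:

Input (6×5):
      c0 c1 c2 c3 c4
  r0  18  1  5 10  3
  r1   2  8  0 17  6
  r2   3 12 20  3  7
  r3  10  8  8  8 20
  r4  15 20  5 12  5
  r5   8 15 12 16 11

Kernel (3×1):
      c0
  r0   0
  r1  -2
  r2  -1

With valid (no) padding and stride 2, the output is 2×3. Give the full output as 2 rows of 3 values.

-7 -20 -19
-35 -21 -45

Output[0,0]: The receptive field on the input at this output position is [18 / 2 / 3]. Elementwise product with the kernel and sum: 2·-2 + 3·-1.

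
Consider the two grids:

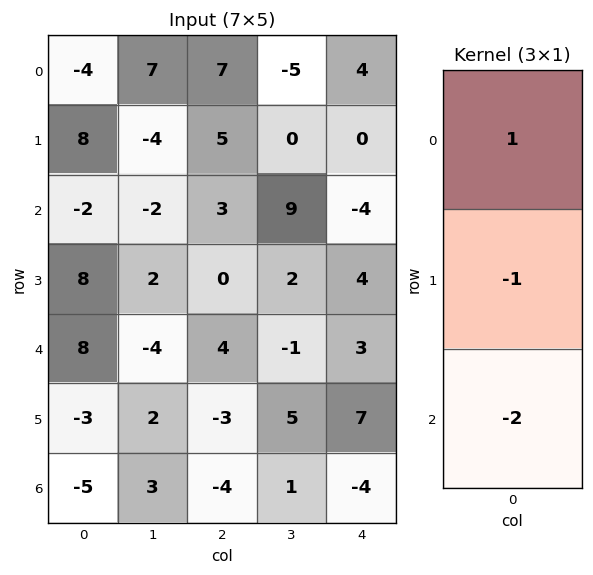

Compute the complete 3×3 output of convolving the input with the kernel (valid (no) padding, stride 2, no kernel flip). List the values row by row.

Output[0,0]: The receptive field on the input at this output position is [-4 / 8 / -2]. Elementwise product with the kernel and sum: -4·1 + 8·-1 + -2·-2.
Output[0,1]: The receptive field on the input at this output position is [7 / 5 / 3]. Elementwise product with the kernel and sum: 7·1 + 5·-1 + 3·-2.

-8 -4 12
-26 -5 -14
21 15 4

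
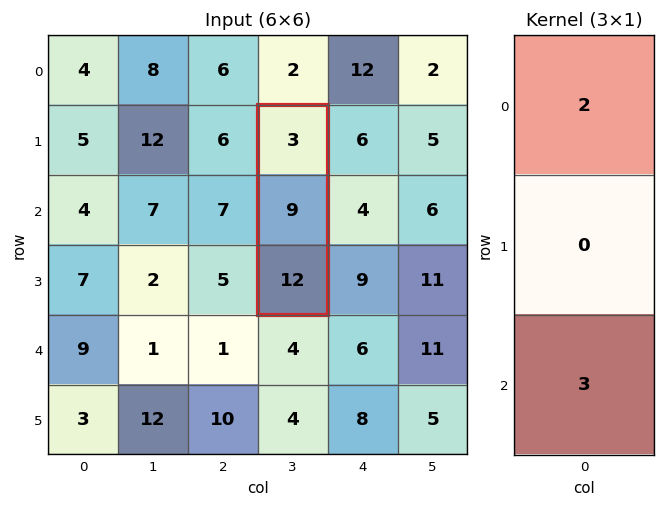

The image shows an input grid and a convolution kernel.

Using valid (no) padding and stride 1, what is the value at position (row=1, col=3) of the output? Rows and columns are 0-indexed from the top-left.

42

The receptive field on the input at this output position is [3 / 9 / 12]. Elementwise product with the kernel and sum: 3·2 + 12·3.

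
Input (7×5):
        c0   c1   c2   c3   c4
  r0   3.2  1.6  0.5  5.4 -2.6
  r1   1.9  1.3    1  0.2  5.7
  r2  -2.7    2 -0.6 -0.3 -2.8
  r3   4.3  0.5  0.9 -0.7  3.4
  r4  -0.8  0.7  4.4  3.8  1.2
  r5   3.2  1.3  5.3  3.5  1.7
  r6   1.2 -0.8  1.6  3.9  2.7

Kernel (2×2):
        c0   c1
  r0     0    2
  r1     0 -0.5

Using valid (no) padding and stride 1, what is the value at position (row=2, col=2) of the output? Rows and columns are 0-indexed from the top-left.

-0.25

The receptive field on the input at this output position is [-0.6 -0.3 / 0.9 -0.7]. Elementwise product with the kernel and sum: -0.3·2 + -0.7·-0.5.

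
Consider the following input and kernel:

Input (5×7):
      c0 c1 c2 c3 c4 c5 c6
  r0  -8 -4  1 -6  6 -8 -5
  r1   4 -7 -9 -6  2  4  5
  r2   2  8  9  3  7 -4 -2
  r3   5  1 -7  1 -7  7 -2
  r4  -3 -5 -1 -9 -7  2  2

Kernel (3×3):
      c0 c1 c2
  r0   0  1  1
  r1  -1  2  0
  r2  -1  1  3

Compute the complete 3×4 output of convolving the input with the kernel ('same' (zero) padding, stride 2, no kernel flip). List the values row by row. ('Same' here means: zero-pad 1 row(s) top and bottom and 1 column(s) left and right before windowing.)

Output[0,0]: The receptive field on the zero-padded input at this output position is [0 0 0 / 0 -8 -4 / 0 4 -7]. Elementwise product with the kernel and sum: 0·1 + 0·1 + 0·-1 + -8·2 + 0·-1 + 4·1 + -7·3.

-33 -14 38 -1
9 -10 30 -4
0 -3 -5 0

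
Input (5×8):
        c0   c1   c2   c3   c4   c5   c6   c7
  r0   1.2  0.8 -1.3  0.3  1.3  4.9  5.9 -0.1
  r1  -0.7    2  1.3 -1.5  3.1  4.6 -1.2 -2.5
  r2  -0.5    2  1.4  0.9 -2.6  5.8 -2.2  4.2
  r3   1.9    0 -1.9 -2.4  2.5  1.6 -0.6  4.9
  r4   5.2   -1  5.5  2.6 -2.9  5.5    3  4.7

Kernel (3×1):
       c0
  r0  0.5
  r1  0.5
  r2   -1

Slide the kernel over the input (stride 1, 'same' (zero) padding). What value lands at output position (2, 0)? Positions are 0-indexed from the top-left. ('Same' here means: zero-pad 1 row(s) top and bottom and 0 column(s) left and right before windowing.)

The receptive field on the zero-padded input at this output position is [-0.7 / -0.5 / 1.9]. Elementwise product with the kernel and sum: -0.7·0.5 + -0.5·0.5 + 1.9·-1.

-2.5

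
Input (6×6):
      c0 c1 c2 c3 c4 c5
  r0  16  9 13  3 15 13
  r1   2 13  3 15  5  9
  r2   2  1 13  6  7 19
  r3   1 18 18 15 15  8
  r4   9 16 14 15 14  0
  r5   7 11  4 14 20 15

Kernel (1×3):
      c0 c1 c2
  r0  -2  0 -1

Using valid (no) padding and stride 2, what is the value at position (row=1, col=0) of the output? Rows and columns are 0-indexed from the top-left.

-17

The receptive field on the input at this output position is [2 1 13]. Elementwise product with the kernel and sum: 2·-2 + 13·-1.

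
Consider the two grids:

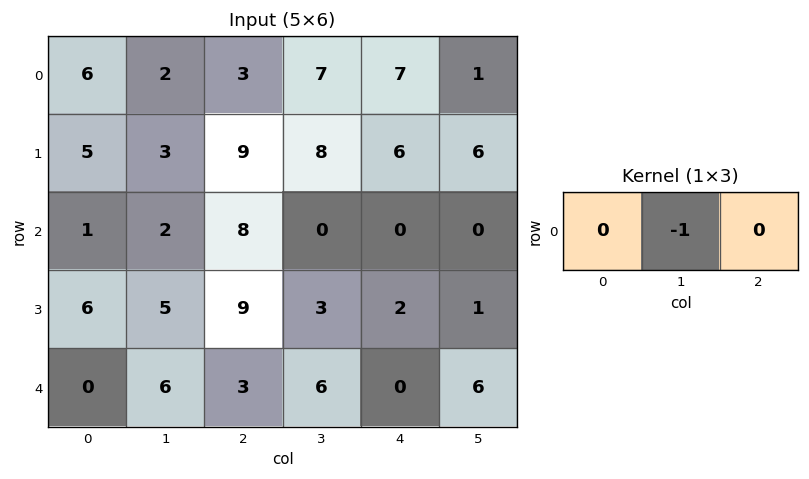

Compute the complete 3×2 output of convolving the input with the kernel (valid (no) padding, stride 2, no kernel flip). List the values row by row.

-2 -7
-2 0
-6 -6

Output[0,0]: The receptive field on the input at this output position is [6 2 3]. Elementwise product with the kernel and sum: 2·-1.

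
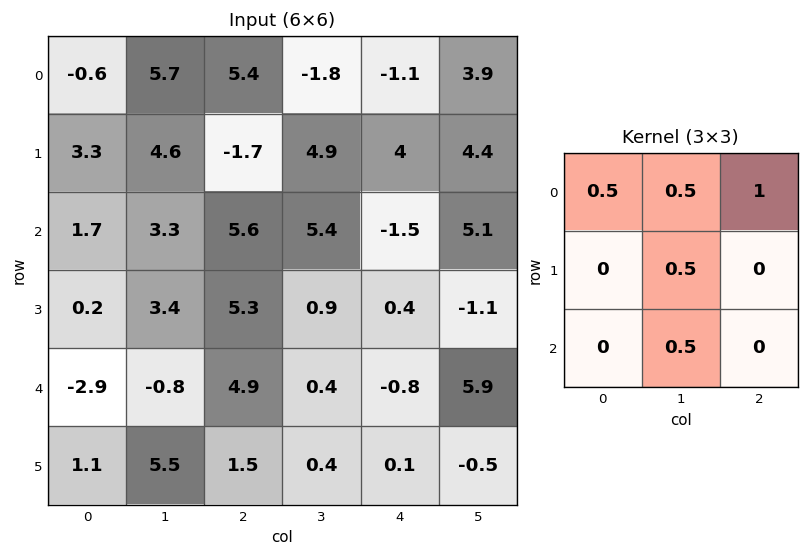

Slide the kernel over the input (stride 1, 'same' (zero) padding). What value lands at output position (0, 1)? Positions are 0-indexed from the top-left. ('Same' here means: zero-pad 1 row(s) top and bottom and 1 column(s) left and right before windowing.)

The receptive field on the zero-padded input at this output position is [0 0 0 / -0.6 5.7 5.4 / 3.3 4.6 -1.7]. Elementwise product with the kernel and sum: 0·0.5 + 0·0.5 + 0·1 + 5.7·0.5 + 4.6·0.5.

5.15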